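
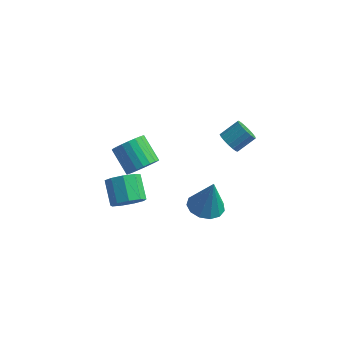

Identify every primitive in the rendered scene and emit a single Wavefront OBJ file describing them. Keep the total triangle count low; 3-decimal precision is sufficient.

v 0.421 -2.372 -0.543
v 0.888 -3.081 -0.588
v 0.739 -2.268 1.123
v 1.188 -2.716 -0.668
v 1.245 -2.242 -0.709
v 1.039 -1.809 -0.696
v 0.638 -1.555 -0.636
v 0.168 -1.561 -0.546
v -0.222 -1.823 -0.455
v -0.408 -2.26 -0.392
v -0.331 -2.733 -0.377
v -0.015 -3.091 -0.416
v 0.44 -3.22 -0.494
v 0.956 -1.069 3.022
v 1.149 -0.806 2.542
v 1.737 -0.187 3.119
v 1.544 -0.451 3.598
v 0.924 -0.659 2.613
v 1.512 -0.04 3.19
v 0.707 -0.606 2.778
v 1.295 0.013 3.354
v 0.547 -0.659 2.998
v 1.135 -0.04 3.575
v 0.481 -0.806 3.224
v 1.068 -0.187 3.801
v 0.523 -1.014 3.404
v 1.111 -0.395 3.98
v 0.665 -1.234 3.496
v 1.253 -0.615 4.072
v 0.873 -1.416 3.479
v 1.461 -0.798 4.055
v 1.1 -1.52 3.358
v 1.688 -0.901 3.934
v 1.295 -1.52 3.159
v 1.883 -0.901 3.736
v 1.412 -1.416 2.93
v 1.999 -0.798 3.506
v 1.424 -1.234 2.721
v 2.012 -0.615 3.297
v 1.329 -1.013 2.581
v 1.917 -0.395 3.158
v -3.51 -1.67 -2.619
v -2.786 -1.302 -2.445
v -3.427 -0.403 -1.686
v -4.15 -0.77 -1.861
v -3.014 -1.071 -2.911
v -3.654 -0.172 -2.152
v -3.474 -1.121 -3.24
v -4.114 -0.221 -2.482
v -3.95 -1.427 -3.28
v -4.591 -0.527 -2.521
v -4.221 -1.847 -3.01
v -4.861 -0.947 -2.251
v -4.159 -2.184 -2.557
v -4.799 -1.284 -1.798
v -3.793 -2.281 -2.134
v -4.433 -1.381 -1.375
v -3.295 -2.092 -1.938
v -3.935 -1.192 -1.179
v -2.897 -1.705 -2.06
v -3.538 -0.806 -1.302
v -3.275 -0.449 -1.045
v -2.67 -0.074 -0.638
v -3.659 0.603 0.212
v -4.265 0.229 -0.195
v -2.734 0.147 -0.89
v -3.724 0.825 -0.039
v -2.892 0.266 -1.168
v -3.882 0.943 -0.318
v -3.116 0.261 -1.424
v -4.106 0.938 -0.574
v -3.367 0.133 -1.616
v -4.357 0.81 -0.766
v -3.603 -0.095 -1.708
v -4.593 0.582 -0.858
v -3.782 -0.385 -1.686
v -4.772 0.292 -0.836
v -3.873 -0.685 -1.553
v -4.863 -0.008 -0.703
v -3.861 -0.945 -1.332
v -4.851 -0.268 -0.482
v -3.748 -1.118 -1.062
v -4.738 -0.441 -0.212
v -3.552 -1.176 -0.788
v -4.542 -0.499 0.062
v -3.309 -1.108 -0.559
v -4.299 -0.431 0.291
v -3.06 -0.926 -0.414
v -4.05 -0.249 0.436
v -2.848 -0.662 -0.378
v -3.838 0.015 0.472
v -2.71 -0.36 -0.457
v -3.7 0.317 0.393
f 2 1 4
f 2 4 3
f 4 1 5
f 4 5 3
f 5 1 6
f 5 6 3
f 6 1 7
f 6 7 3
f 7 1 8
f 7 8 3
f 8 1 9
f 8 9 3
f 9 1 10
f 9 10 3
f 10 1 11
f 10 11 3
f 11 1 12
f 11 12 3
f 12 1 13
f 12 13 3
f 13 1 2
f 13 2 3
f 15 14 18
f 15 18 16
f 16 18 19
f 16 19 17
f 18 14 20
f 18 20 19
f 19 20 21
f 19 21 17
f 20 14 22
f 20 22 21
f 21 22 23
f 21 23 17
f 22 14 24
f 22 24 23
f 23 24 25
f 23 25 17
f 24 14 26
f 24 26 25
f 25 26 27
f 25 27 17
f 26 14 28
f 26 28 27
f 27 28 29
f 27 29 17
f 28 14 30
f 28 30 29
f 29 30 31
f 29 31 17
f 30 14 32
f 30 32 31
f 31 32 33
f 31 33 17
f 32 14 34
f 32 34 33
f 33 34 35
f 33 35 17
f 34 14 36
f 34 36 35
f 35 36 37
f 35 37 17
f 36 14 38
f 36 38 37
f 37 38 39
f 37 39 17
f 38 14 40
f 38 40 39
f 39 40 41
f 39 41 17
f 40 14 15
f 40 15 41
f 41 15 16
f 41 16 17
f 43 42 46
f 43 46 44
f 44 46 47
f 44 47 45
f 46 42 48
f 46 48 47
f 47 48 49
f 47 49 45
f 48 42 50
f 48 50 49
f 49 50 51
f 49 51 45
f 50 42 52
f 50 52 51
f 51 52 53
f 51 53 45
f 52 42 54
f 52 54 53
f 53 54 55
f 53 55 45
f 54 42 56
f 54 56 55
f 55 56 57
f 55 57 45
f 56 42 58
f 56 58 57
f 57 58 59
f 57 59 45
f 58 42 60
f 58 60 59
f 59 60 61
f 59 61 45
f 60 42 43
f 60 43 61
f 61 43 44
f 61 44 45
f 63 62 66
f 63 66 64
f 64 66 67
f 64 67 65
f 66 62 68
f 66 68 67
f 67 68 69
f 67 69 65
f 68 62 70
f 68 70 69
f 69 70 71
f 69 71 65
f 70 62 72
f 70 72 71
f 71 72 73
f 71 73 65
f 72 62 74
f 72 74 73
f 73 74 75
f 73 75 65
f 74 62 76
f 74 76 75
f 75 76 77
f 75 77 65
f 76 62 78
f 76 78 77
f 77 78 79
f 77 79 65
f 78 62 80
f 78 80 79
f 79 80 81
f 79 81 65
f 80 62 82
f 80 82 81
f 81 82 83
f 81 83 65
f 82 62 84
f 82 84 83
f 83 84 85
f 83 85 65
f 84 62 86
f 84 86 85
f 85 86 87
f 85 87 65
f 86 62 88
f 86 88 87
f 87 88 89
f 87 89 65
f 88 62 90
f 88 90 89
f 89 90 91
f 89 91 65
f 90 62 92
f 90 92 91
f 91 92 93
f 91 93 65
f 92 62 63
f 92 63 93
f 93 63 64
f 93 64 65



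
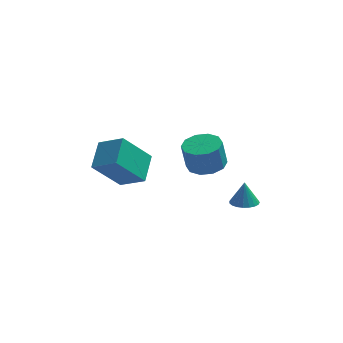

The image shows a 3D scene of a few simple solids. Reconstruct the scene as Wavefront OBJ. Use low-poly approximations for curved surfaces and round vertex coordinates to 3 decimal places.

v -3.528 -3.955 0.8
v -3.291 -2.681 1.449
v -4.579 -3.439 0.17
v -4.343 -2.165 0.819
v -2.377 -3.415 -0.679
v -2.141 -2.141 -0.03
v -3.429 -2.899 -1.309
v -3.192 -1.625 -0.66
v 1.733 -3.494 -1.905
v 2.155 -3.034 -1.991
v 1.727 -3.286 -0.815
v 1.928 -2.905 -2.016
v 1.668 -2.879 -2.023
v 1.419 -2.958 -2.009
v 1.224 -3.13 -1.977
v 1.117 -3.365 -1.933
v 1.117 -3.622 -1.884
v 1.223 -3.858 -1.839
v 1.417 -4.03 -1.805
v 1.666 -4.109 -1.788
v 1.927 -4.083 -1.792
v 2.154 -3.954 -1.815
v 2.308 -3.746 -1.854
v 2.363 -3.494 -1.902
v 2.309 -3.242 -1.95
v 0.155 -3.31 0.34
v 0.839 -2.81 0.485
v 0.629 -2.889 1.746
v -0.055 -3.39 1.6
v 0.414 -2.496 0.434
v 0.204 -2.575 1.694
v -0.11 -2.492 0.347
v -0.32 -2.571 1.607
v -0.533 -2.801 0.257
v -0.743 -2.881 1.517
v -0.693 -3.305 0.199
v -0.903 -3.384 1.459
v -0.529 -3.811 0.194
v -0.739 -3.89 1.455
v -0.104 -4.125 0.246
v -0.314 -4.204 1.506
v 0.42 -4.129 0.333
v 0.21 -4.208 1.593
v 0.843 -3.819 0.423
v 0.633 -3.899 1.683
v 1.003 -3.316 0.481
v 0.793 -3.395 1.741
f 2 4 1
f 5 2 1
f 1 4 3
f 3 5 1
f 2 8 4
f 6 2 5
f 6 8 2
f 4 8 3
f 7 5 3
f 3 8 7
f 7 6 5
f 8 6 7
f 10 9 12
f 10 12 11
f 12 9 13
f 12 13 11
f 13 9 14
f 13 14 11
f 14 9 15
f 14 15 11
f 15 9 16
f 15 16 11
f 16 9 17
f 16 17 11
f 17 9 18
f 17 18 11
f 18 9 19
f 18 19 11
f 19 9 20
f 19 20 11
f 20 9 21
f 20 21 11
f 21 9 22
f 21 22 11
f 22 9 23
f 22 23 11
f 23 9 24
f 23 24 11
f 24 9 25
f 24 25 11
f 25 9 10
f 25 10 11
f 27 26 30
f 27 30 28
f 28 30 31
f 28 31 29
f 30 26 32
f 30 32 31
f 31 32 33
f 31 33 29
f 32 26 34
f 32 34 33
f 33 34 35
f 33 35 29
f 34 26 36
f 34 36 35
f 35 36 37
f 35 37 29
f 36 26 38
f 36 38 37
f 37 38 39
f 37 39 29
f 38 26 40
f 38 40 39
f 39 40 41
f 39 41 29
f 40 26 42
f 40 42 41
f 41 42 43
f 41 43 29
f 42 26 44
f 42 44 43
f 43 44 45
f 43 45 29
f 44 26 46
f 44 46 45
f 45 46 47
f 45 47 29
f 46 26 27
f 46 27 47
f 47 27 28
f 47 28 29



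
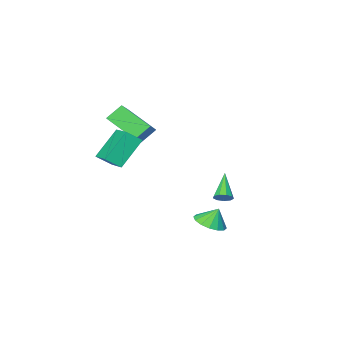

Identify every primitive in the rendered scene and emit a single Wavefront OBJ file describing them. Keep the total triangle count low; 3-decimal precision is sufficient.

v -3.129 -1.11 -1.794
v -2.765 -1.515 -1.87
v -3.991 -2.11 -0.586
v -2.647 -1.286 -1.596
v -2.755 -0.974 -1.415
v -3.037 -0.726 -1.411
v -3.363 -0.657 -1.587
v -3.579 -0.801 -1.859
v -3.584 -1.088 -2.102
v -3.377 -1.386 -2.2
v -3.053 -1.555 -2.108
v 0.359 2.362 -1.154
v 1.168 2.687 -0.929
v 0.001 2.598 -0.206
v 0.937 3.051 -1.106
v 0.551 3.23 -1.296
v 0.114 3.177 -1.448
v -0.257 2.905 -1.522
v -0.464 2.488 -1.496
v -0.449 2.038 -1.379
v -0.218 1.674 -1.202
v 0.167 1.495 -1.011
v 0.604 1.548 -0.859
v 0.976 1.82 -0.786
v 1.182 2.237 -0.811
v 3.343 -1.816 2.132
v 2.016 -1.905 3.626
v 3.732 -0.379 2.564
v 2.405 -0.468 4.058
v 4.055 -2.192 2.742
v 2.728 -2.281 4.236
v 4.444 -0.755 3.174
v 3.117 -0.844 4.668
v 0.789 -2.949 2.596
v 1.418 -4.566 3.668
v -0.027 -2.754 3.368
v 0.603 -4.371 4.441
v 1.817 -1.989 3.439
v 2.447 -3.606 4.512
v 1.002 -1.794 4.212
v 1.631 -3.411 5.284
f 2 1 4
f 2 4 3
f 4 1 5
f 4 5 3
f 5 1 6
f 5 6 3
f 6 1 7
f 6 7 3
f 7 1 8
f 7 8 3
f 8 1 9
f 8 9 3
f 9 1 10
f 9 10 3
f 10 1 11
f 10 11 3
f 11 1 2
f 11 2 3
f 13 12 15
f 13 15 14
f 15 12 16
f 15 16 14
f 16 12 17
f 16 17 14
f 17 12 18
f 17 18 14
f 18 12 19
f 18 19 14
f 19 12 20
f 19 20 14
f 20 12 21
f 20 21 14
f 21 12 22
f 21 22 14
f 22 12 23
f 22 23 14
f 23 12 24
f 23 24 14
f 24 12 25
f 24 25 14
f 25 12 13
f 25 13 14
f 27 29 26
f 30 27 26
f 26 29 28
f 28 30 26
f 27 33 29
f 31 27 30
f 31 33 27
f 29 33 28
f 32 30 28
f 28 33 32
f 32 31 30
f 33 31 32
f 35 37 34
f 38 35 34
f 34 37 36
f 36 38 34
f 35 41 37
f 39 35 38
f 39 41 35
f 37 41 36
f 40 38 36
f 36 41 40
f 40 39 38
f 41 39 40



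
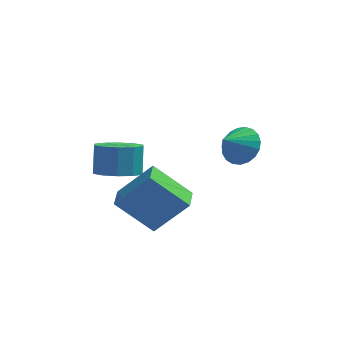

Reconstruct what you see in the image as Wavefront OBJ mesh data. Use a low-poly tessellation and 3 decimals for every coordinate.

v -2.599 -1.254 -0.403
v -1.17 -1.125 1.171
v -2.548 -0.144 -0.541
v -1.119 -0.014 1.033
v -1.001 -1.506 -1.833
v 0.428 -1.376 -0.259
v -0.95 -0.395 -1.971
v 0.479 -0.266 -0.397
v 2.343 4.125 -0.811
v 2.96 3.341 -0.886
v 1.577 3.435 0.091
v 3.132 3.557 -0.575
v 3.167 3.871 -0.304
v 3.06 4.229 -0.121
v 2.829 4.569 -0.058
v 2.514 4.832 -0.125
v 2.17 4.973 -0.31
v 1.855 4.967 -0.582
v 1.625 4.816 -0.893
v 1.519 4.545 -1.191
v 1.556 4.202 -1.422
v 1.729 3.845 -1.548
v 2.008 3.537 -1.546
v 2.345 3.33 -1.418
v 2.682 3.261 -1.184
v -2.7 1.799 -0.961
v -1.705 2.134 -1.165
v -1.704 2.876 0.057
v -2.7 2.541 0.261
v -2.126 2.57 -1.43
v -2.125 3.313 -0.208
v -2.766 2.712 -1.515
v -2.766 3.454 -0.293
v -3.381 2.505 -1.389
v -3.381 3.247 -0.167
v -3.736 2.028 -1.1
v -3.736 2.77 0.123
v -3.696 1.464 -0.757
v -3.695 2.206 0.465
v -3.275 1.027 -0.492
v -3.274 1.77 0.73
v -2.634 0.886 -0.407
v -2.634 1.628 0.815
v -2.019 1.093 -0.533
v -2.019 1.835 0.689
v -1.664 1.57 -0.823
v -1.664 2.312 0.4
f 2 4 1
f 5 2 1
f 1 4 3
f 3 5 1
f 2 8 4
f 6 2 5
f 6 8 2
f 4 8 3
f 7 5 3
f 3 8 7
f 7 6 5
f 8 6 7
f 10 9 12
f 10 12 11
f 12 9 13
f 12 13 11
f 13 9 14
f 13 14 11
f 14 9 15
f 14 15 11
f 15 9 16
f 15 16 11
f 16 9 17
f 16 17 11
f 17 9 18
f 17 18 11
f 18 9 19
f 18 19 11
f 19 9 20
f 19 20 11
f 20 9 21
f 20 21 11
f 21 9 22
f 21 22 11
f 22 9 23
f 22 23 11
f 23 9 24
f 23 24 11
f 24 9 25
f 24 25 11
f 25 9 10
f 25 10 11
f 27 26 30
f 27 30 28
f 28 30 31
f 28 31 29
f 30 26 32
f 30 32 31
f 31 32 33
f 31 33 29
f 32 26 34
f 32 34 33
f 33 34 35
f 33 35 29
f 34 26 36
f 34 36 35
f 35 36 37
f 35 37 29
f 36 26 38
f 36 38 37
f 37 38 39
f 37 39 29
f 38 26 40
f 38 40 39
f 39 40 41
f 39 41 29
f 40 26 42
f 40 42 41
f 41 42 43
f 41 43 29
f 42 26 44
f 42 44 43
f 43 44 45
f 43 45 29
f 44 26 46
f 44 46 45
f 45 46 47
f 45 47 29
f 46 26 27
f 46 27 47
f 47 27 28
f 47 28 29



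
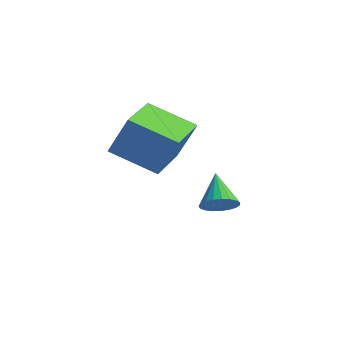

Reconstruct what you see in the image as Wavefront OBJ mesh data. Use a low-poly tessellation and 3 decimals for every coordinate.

v -1.926 1.79 -0.888
v -1.357 2.327 -0.72
v -2.934 2.49 0.288
v -1.529 2.481 -0.96
v -1.77 2.515 -1.187
v -2.038 2.424 -1.362
v -2.286 2.224 -1.455
v -2.472 1.948 -1.451
v -2.564 1.645 -1.348
v -2.545 1.367 -1.167
v -2.419 1.162 -0.937
v -2.208 1.066 -0.698
v -1.948 1.094 -0.493
v -1.684 1.244 -0.356
v -1.462 1.487 -0.31
v -1.321 1.783 -0.365
v -1.283 2.08 -0.51
v -3.859 -1.097 3.085
v -3.149 -0.722 4.774
v -2.221 -0.103 2.176
v -1.512 0.272 3.865
v -2.748 -2.972 3.035
v -2.039 -2.597 4.724
v -1.111 -1.978 2.126
v -0.401 -1.603 3.815
f 2 1 4
f 2 4 3
f 4 1 5
f 4 5 3
f 5 1 6
f 5 6 3
f 6 1 7
f 6 7 3
f 7 1 8
f 7 8 3
f 8 1 9
f 8 9 3
f 9 1 10
f 9 10 3
f 10 1 11
f 10 11 3
f 11 1 12
f 11 12 3
f 12 1 13
f 12 13 3
f 13 1 14
f 13 14 3
f 14 1 15
f 14 15 3
f 15 1 16
f 15 16 3
f 16 1 17
f 16 17 3
f 17 1 2
f 17 2 3
f 19 21 18
f 22 19 18
f 18 21 20
f 20 22 18
f 19 25 21
f 23 19 22
f 23 25 19
f 21 25 20
f 24 22 20
f 20 25 24
f 24 23 22
f 25 23 24



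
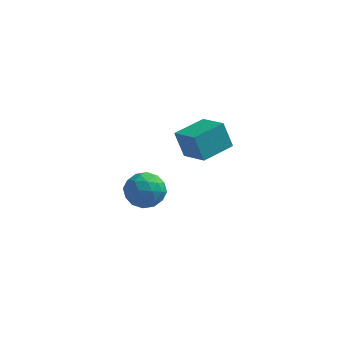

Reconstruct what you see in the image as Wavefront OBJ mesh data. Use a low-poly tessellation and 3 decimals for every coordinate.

v -3.623 3.56 -2.926
v -2.684 3.877 -2.372
v -2.596 2.623 -4.128
v -1.657 2.94 -3.574
v -2.384 2.213 -3.09
v -3.018 2.792 -2.348
v -2.262 3.708 -4.152
v -2.896 4.287 -3.41
v -1.843 3.969 -3.13
v -1.918 3.045 -2.473
v -3.362 3.455 -4.027
v -3.437 2.531 -3.37
v -3.243 3.801 -2.544
v -2.037 2.699 -3.956
v -2.464 2.272 -3.672
v -1.912 2.458 -3.346
v -3.44 3.163 -2.529
v -2.888 3.35 -2.204
v -2.712 2.372 -2.626
v -2.392 3.15 -4.296
v -1.84 3.337 -3.971
v -3.368 4.042 -3.154
v -2.816 4.228 -2.828
v -2.568 4.128 -3.874
v -2.197 4.041 -2.663
v -1.594 3.49 -3.369
v -1.949 3.941 -3.71
v -2.322 4.282 -3.273
v -2.241 3.498 -2.277
v -1.638 2.947 -2.984
v -2.065 2.52 -2.7
v -2.438 2.861 -2.263
v -1.747 3.552 -2.723
v -3.642 3.553 -3.516
v -3.039 3.002 -4.223
v -2.842 3.639 -4.237
v -3.215 3.98 -3.8
v -3.686 3.01 -3.131
v -3.083 2.459 -3.837
v -2.958 2.218 -3.227
v -3.331 2.559 -2.79
v -3.533 2.948 -3.777
v 1.108 -0.217 2.088
v 0.606 -0.055 3.46
v -0.064 0.729 1.548
v -0.565 0.892 2.92
v 2.145 1.188 2.3
v 1.644 1.351 3.672
v 0.974 2.135 1.76
v 0.472 2.297 3.132
f 1 38 17
f 38 12 41
f 17 41 6
f 38 41 17
f 1 17 13
f 17 6 18
f 13 18 2
f 17 18 13
f 1 13 22
f 13 2 23
f 22 23 8
f 13 23 22
f 1 22 34
f 22 8 37
f 34 37 11
f 22 37 34
f 1 34 38
f 34 11 42
f 38 42 12
f 34 42 38
f 2 18 29
f 18 6 32
f 29 32 10
f 18 32 29
f 6 41 19
f 41 12 40
f 19 40 5
f 41 40 19
f 12 42 39
f 42 11 35
f 39 35 3
f 42 35 39
f 11 37 36
f 37 8 24
f 36 24 7
f 37 24 36
f 8 23 28
f 23 2 25
f 28 25 9
f 23 25 28
f 4 30 16
f 30 10 31
f 16 31 5
f 30 31 16
f 4 16 14
f 16 5 15
f 14 15 3
f 16 15 14
f 4 14 21
f 14 3 20
f 21 20 7
f 14 20 21
f 4 21 26
f 21 7 27
f 26 27 9
f 21 27 26
f 4 26 30
f 26 9 33
f 30 33 10
f 26 33 30
f 5 31 19
f 31 10 32
f 19 32 6
f 31 32 19
f 3 15 39
f 15 5 40
f 39 40 12
f 15 40 39
f 7 20 36
f 20 3 35
f 36 35 11
f 20 35 36
f 9 27 28
f 27 7 24
f 28 24 8
f 27 24 28
f 10 33 29
f 33 9 25
f 29 25 2
f 33 25 29
f 44 46 43
f 47 44 43
f 43 46 45
f 45 47 43
f 44 50 46
f 48 44 47
f 48 50 44
f 46 50 45
f 49 47 45
f 45 50 49
f 49 48 47
f 50 48 49



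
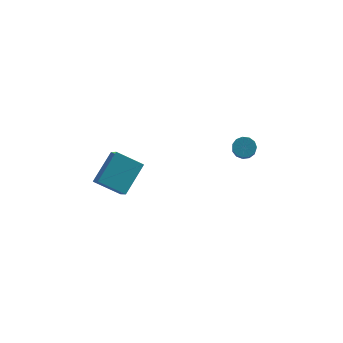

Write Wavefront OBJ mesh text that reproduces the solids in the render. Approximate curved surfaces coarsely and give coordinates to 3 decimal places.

v -4.713 -0.325 2.239
v -4.496 -1.232 3.101
v -3.549 1.091 3.436
v -3.332 0.184 4.298
v -3.228 -0.804 1.362
v -3.011 -1.711 2.224
v -2.064 0.612 2.559
v -1.847 -0.295 3.421
v 3.964 0.88 3.092
v 4.307 1.311 3.507
v 4.198 0.612 4.323
v 3.856 0.18 3.908
v 3.931 1.405 3.538
v 3.823 0.706 4.354
v 3.566 1.332 3.427
v 3.457 0.633 4.243
v 3.327 1.116 3.21
v 3.218 0.417 4.026
v 3.29 0.825 2.955
v 3.182 0.125 3.771
v 3.468 0.551 2.744
v 3.359 -0.149 3.56
v 3.803 0.381 2.643
v 3.694 -0.318 3.459
v 4.189 0.37 2.685
v 4.08 -0.329 3.501
v 4.504 0.52 2.856
v 4.395 -0.179 3.672
v 4.648 0.785 3.102
v 4.539 0.086 3.918
v 4.574 1.08 3.345
v 4.466 0.38 4.161
f 2 4 1
f 5 2 1
f 1 4 3
f 3 5 1
f 2 8 4
f 6 2 5
f 6 8 2
f 4 8 3
f 7 5 3
f 3 8 7
f 7 6 5
f 8 6 7
f 10 9 13
f 10 13 11
f 11 13 14
f 11 14 12
f 13 9 15
f 13 15 14
f 14 15 16
f 14 16 12
f 15 9 17
f 15 17 16
f 16 17 18
f 16 18 12
f 17 9 19
f 17 19 18
f 18 19 20
f 18 20 12
f 19 9 21
f 19 21 20
f 20 21 22
f 20 22 12
f 21 9 23
f 21 23 22
f 22 23 24
f 22 24 12
f 23 9 25
f 23 25 24
f 24 25 26
f 24 26 12
f 25 9 27
f 25 27 26
f 26 27 28
f 26 28 12
f 27 9 29
f 27 29 28
f 28 29 30
f 28 30 12
f 29 9 31
f 29 31 30
f 30 31 32
f 30 32 12
f 31 9 10
f 31 10 32
f 32 10 11
f 32 11 12



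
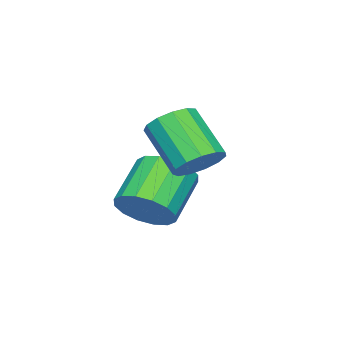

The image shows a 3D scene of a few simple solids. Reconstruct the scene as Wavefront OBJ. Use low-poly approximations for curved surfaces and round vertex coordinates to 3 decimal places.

v 1.375 4.487 1.872
v 1.975 4.893 2.486
v 1.404 3.499 3.963
v 0.805 3.093 3.348
v 1.506 5.146 2.544
v 0.936 3.751 4.021
v 0.996 5.189 2.388
v 0.426 3.794 3.865
v 0.606 5.01 2.068
v 0.036 3.615 3.545
v 0.461 4.664 1.685
v -0.11 3.27 3.162
v 0.605 4.263 1.362
v 0.035 2.868 2.839
v 0.994 3.933 1.201
v 0.424 2.538 2.678
v 1.504 3.779 1.252
v 0.934 2.384 2.729
v 1.973 3.85 1.5
v 1.403 2.455 2.977
v 2.253 4.123 1.866
v 1.682 2.728 3.343
v 2.253 4.512 2.234
v 1.683 3.117 3.711
v 1.63 2.618 -0.47
v 2.24 2.125 0.302
v 0.62 2.029 1.521
v 0.01 2.522 0.75
v 2.288 2.682 0.41
v 0.668 2.586 1.629
v 2.16 3.222 0.282
v 0.54 3.125 1.501
v 1.89 3.6 -0.047
v 0.27 3.504 1.172
v 1.55 3.715 -0.489
v -0.07 3.619 0.73
v 1.232 3.536 -0.926
v -0.388 3.44 0.293
v 1.02 3.111 -1.241
v -0.6 3.015 -0.022
v 0.972 2.554 -1.349
v -0.648 2.458 -0.13
v 1.1 2.015 -1.221
v -0.52 1.918 -0.002
v 1.37 1.636 -0.892
v -0.25 1.54 0.327
v 1.71 1.521 -0.45
v 0.09 1.425 0.769
v 2.028 1.7 -0.013
v 0.408 1.604 1.206
f 2 1 5
f 2 5 3
f 3 5 6
f 3 6 4
f 5 1 7
f 5 7 6
f 6 7 8
f 6 8 4
f 7 1 9
f 7 9 8
f 8 9 10
f 8 10 4
f 9 1 11
f 9 11 10
f 10 11 12
f 10 12 4
f 11 1 13
f 11 13 12
f 12 13 14
f 12 14 4
f 13 1 15
f 13 15 14
f 14 15 16
f 14 16 4
f 15 1 17
f 15 17 16
f 16 17 18
f 16 18 4
f 17 1 19
f 17 19 18
f 18 19 20
f 18 20 4
f 19 1 21
f 19 21 20
f 20 21 22
f 20 22 4
f 21 1 23
f 21 23 22
f 22 23 24
f 22 24 4
f 23 1 2
f 23 2 24
f 24 2 3
f 24 3 4
f 26 25 29
f 26 29 27
f 27 29 30
f 27 30 28
f 29 25 31
f 29 31 30
f 30 31 32
f 30 32 28
f 31 25 33
f 31 33 32
f 32 33 34
f 32 34 28
f 33 25 35
f 33 35 34
f 34 35 36
f 34 36 28
f 35 25 37
f 35 37 36
f 36 37 38
f 36 38 28
f 37 25 39
f 37 39 38
f 38 39 40
f 38 40 28
f 39 25 41
f 39 41 40
f 40 41 42
f 40 42 28
f 41 25 43
f 41 43 42
f 42 43 44
f 42 44 28
f 43 25 45
f 43 45 44
f 44 45 46
f 44 46 28
f 45 25 47
f 45 47 46
f 46 47 48
f 46 48 28
f 47 25 49
f 47 49 48
f 48 49 50
f 48 50 28
f 49 25 26
f 49 26 50
f 50 26 27
f 50 27 28



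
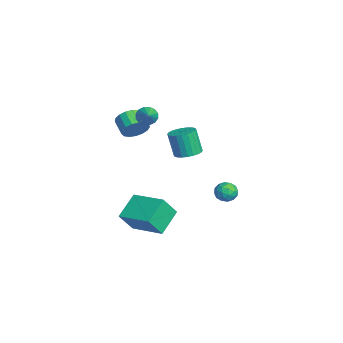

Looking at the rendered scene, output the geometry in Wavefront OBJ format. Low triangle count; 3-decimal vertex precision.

v -3.41 -1.906 0.311
v -2.957 -2.166 1.007
v -3.938 -2.434 1.545
v -4.39 -2.174 0.849
v -3.028 -1.762 1.08
v -4.008 -2.031 1.617
v -3.186 -1.391 0.976
v -4.166 -1.659 1.514
v -3.395 -1.138 0.72
v -4.376 -1.406 1.258
v -3.608 -1.061 0.371
v -4.589 -1.329 0.908
v -3.775 -1.177 0.008
v -4.756 -1.445 0.545
v -3.859 -1.461 -0.286
v -4.84 -1.729 0.252
v -3.84 -1.846 -0.443
v -4.82 -2.114 0.095
v -3.722 -2.245 -0.427
v -4.702 -2.513 0.111
v -3.532 -2.566 -0.242
v -4.513 -2.834 0.296
v -3.315 -2.736 0.07
v -4.296 -3.005 0.608
v -3.119 -2.716 0.437
v -4.1 -2.984 0.975
v -2.99 -2.511 0.775
v -3.971 -2.779 1.313
v 1.466 -1.855 -3.26
v 1.885 -2.657 -1.977
v 3.018 -0.419 -2.869
v 3.437 -1.222 -1.586
v 2.603 -2.818 -4.234
v 3.022 -3.621 -2.951
v 4.155 -1.383 -3.843
v 4.574 -2.185 -2.56
v -1.673 0.892 -0.895
v -1.268 1.59 -0.663
v -1.621 1.266 0.927
v -2.027 0.568 0.695
v -1.572 1.704 -0.707
v -1.925 1.381 0.883
v -1.891 1.695 -0.78
v -2.244 1.371 0.81
v -2.177 1.563 -0.87
v -2.53 1.24 0.72
v -2.387 1.33 -0.964
v -2.74 1.006 0.625
v -2.488 1.029 -1.048
v -2.841 0.706 0.542
v -2.465 0.708 -1.108
v -2.818 0.385 0.482
v -2.321 0.415 -1.136
v -2.675 0.091 0.454
v -2.079 0.194 -1.127
v -2.432 -0.13 0.463
v -1.775 0.079 -1.083
v -2.128 -0.244 0.507
v -1.456 0.089 -1.01
v -1.809 -0.235 0.58
v -1.17 0.22 -0.92
v -1.523 -0.103 0.67
v -0.96 0.454 -0.825
v -1.313 0.13 0.764
v -0.859 0.754 -0.742
v -1.212 0.431 0.848
v -0.882 1.075 -0.682
v -1.235 0.752 0.908
v -1.025 1.369 -0.654
v -1.379 1.045 0.936
v -1.022 3.12 -3.434
v -0.45 3.575 -3.52
v -0.29 2.185 -3.52
v 0.282 2.64 -3.606
v -0.063 2.6 -2.956
v -0.515 3.179 -2.904
v -0.225 2.581 -4.136
v -0.677 3.16 -4.084
v 0.043 3.242 -3.954
v 0.143 3.254 -3.225
v -0.883 2.506 -3.815
v -0.783 2.518 -3.086
v -0.8 3.43 -3.47
v 0.06 2.33 -3.57
v -0.143 2.307 -3.189
v 0.194 2.574 -3.239
v -0.838 3.197 -3.108
v -0.502 3.464 -3.158
v -0.275 2.891 -2.827
v -0.238 2.296 -3.882
v 0.098 2.563 -3.932
v -0.934 3.186 -3.801
v -0.597 3.453 -3.851
v -0.465 2.869 -4.213
v -0.174 3.502 -3.775
v 0.256 2.952 -3.825
v -0.042 2.917 -4.137
v -0.308 3.257 -4.106
v -0.115 3.509 -3.347
v 0.315 2.959 -3.397
v 0.112 2.936 -3.015
v -0.154 3.276 -2.984
v 0.174 3.313 -3.602
v -1.055 2.801 -3.643
v -0.625 2.251 -3.693
v -0.586 2.484 -4.056
v -0.852 2.824 -4.025
v -0.996 2.808 -3.215
v -0.566 2.258 -3.265
v -0.432 2.503 -2.934
v -0.698 2.843 -2.903
v -0.914 2.447 -3.438
v -3.553 -1.234 1.31
v -3.234 -1.089 0.738
v -2.227 -1.306 2.03
v -3.297 -0.782 0.886
v -3.429 -0.595 1.147
v -3.594 -0.58 1.452
v -3.747 -0.74 1.719
v -3.849 -1.032 1.876
v -3.871 -1.378 1.882
v -3.808 -1.685 1.734
v -3.676 -1.872 1.473
v -3.512 -1.887 1.168
v -3.358 -1.727 0.901
v -3.256 -1.435 0.744
f 2 1 5
f 2 5 3
f 3 5 6
f 3 6 4
f 5 1 7
f 5 7 6
f 6 7 8
f 6 8 4
f 7 1 9
f 7 9 8
f 8 9 10
f 8 10 4
f 9 1 11
f 9 11 10
f 10 11 12
f 10 12 4
f 11 1 13
f 11 13 12
f 12 13 14
f 12 14 4
f 13 1 15
f 13 15 14
f 14 15 16
f 14 16 4
f 15 1 17
f 15 17 16
f 16 17 18
f 16 18 4
f 17 1 19
f 17 19 18
f 18 19 20
f 18 20 4
f 19 1 21
f 19 21 20
f 20 21 22
f 20 22 4
f 21 1 23
f 21 23 22
f 22 23 24
f 22 24 4
f 23 1 25
f 23 25 24
f 24 25 26
f 24 26 4
f 25 1 27
f 25 27 26
f 26 27 28
f 26 28 4
f 27 1 2
f 27 2 28
f 28 2 3
f 28 3 4
f 30 32 29
f 33 30 29
f 29 32 31
f 31 33 29
f 30 36 32
f 34 30 33
f 34 36 30
f 32 36 31
f 35 33 31
f 31 36 35
f 35 34 33
f 36 34 35
f 38 37 41
f 38 41 39
f 39 41 42
f 39 42 40
f 41 37 43
f 41 43 42
f 42 43 44
f 42 44 40
f 43 37 45
f 43 45 44
f 44 45 46
f 44 46 40
f 45 37 47
f 45 47 46
f 46 47 48
f 46 48 40
f 47 37 49
f 47 49 48
f 48 49 50
f 48 50 40
f 49 37 51
f 49 51 50
f 50 51 52
f 50 52 40
f 51 37 53
f 51 53 52
f 52 53 54
f 52 54 40
f 53 37 55
f 53 55 54
f 54 55 56
f 54 56 40
f 55 37 57
f 55 57 56
f 56 57 58
f 56 58 40
f 57 37 59
f 57 59 58
f 58 59 60
f 58 60 40
f 59 37 61
f 59 61 60
f 60 61 62
f 60 62 40
f 61 37 63
f 61 63 62
f 62 63 64
f 62 64 40
f 63 37 65
f 63 65 64
f 64 65 66
f 64 66 40
f 65 37 67
f 65 67 66
f 66 67 68
f 66 68 40
f 67 37 69
f 67 69 68
f 68 69 70
f 68 70 40
f 69 37 38
f 69 38 70
f 70 38 39
f 70 39 40
f 71 108 87
f 108 82 111
f 87 111 76
f 108 111 87
f 71 87 83
f 87 76 88
f 83 88 72
f 87 88 83
f 71 83 92
f 83 72 93
f 92 93 78
f 83 93 92
f 71 92 104
f 92 78 107
f 104 107 81
f 92 107 104
f 71 104 108
f 104 81 112
f 108 112 82
f 104 112 108
f 72 88 99
f 88 76 102
f 99 102 80
f 88 102 99
f 76 111 89
f 111 82 110
f 89 110 75
f 111 110 89
f 82 112 109
f 112 81 105
f 109 105 73
f 112 105 109
f 81 107 106
f 107 78 94
f 106 94 77
f 107 94 106
f 78 93 98
f 93 72 95
f 98 95 79
f 93 95 98
f 74 100 86
f 100 80 101
f 86 101 75
f 100 101 86
f 74 86 84
f 86 75 85
f 84 85 73
f 86 85 84
f 74 84 91
f 84 73 90
f 91 90 77
f 84 90 91
f 74 91 96
f 91 77 97
f 96 97 79
f 91 97 96
f 74 96 100
f 96 79 103
f 100 103 80
f 96 103 100
f 75 101 89
f 101 80 102
f 89 102 76
f 101 102 89
f 73 85 109
f 85 75 110
f 109 110 82
f 85 110 109
f 77 90 106
f 90 73 105
f 106 105 81
f 90 105 106
f 79 97 98
f 97 77 94
f 98 94 78
f 97 94 98
f 80 103 99
f 103 79 95
f 99 95 72
f 103 95 99
f 114 113 116
f 114 116 115
f 116 113 117
f 116 117 115
f 117 113 118
f 117 118 115
f 118 113 119
f 118 119 115
f 119 113 120
f 119 120 115
f 120 113 121
f 120 121 115
f 121 113 122
f 121 122 115
f 122 113 123
f 122 123 115
f 123 113 124
f 123 124 115
f 124 113 125
f 124 125 115
f 125 113 126
f 125 126 115
f 126 113 114
f 126 114 115



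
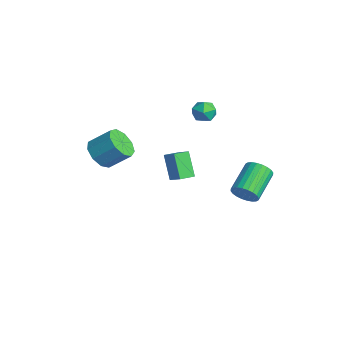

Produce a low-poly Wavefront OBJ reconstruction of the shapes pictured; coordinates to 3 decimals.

v -1.867 -3.568 2.516
v -1.123 -3.324 1.816
v -0.509 -2.248 2.845
v -1.253 -2.492 3.544
v -1.698 -2.904 1.72
v -1.084 -1.828 2.749
v -2.352 -2.794 1.996
v -1.737 -1.719 3.025
v -2.779 -3.047 2.516
v -2.165 -1.972 3.544
v -2.779 -3.543 3.035
v -2.165 -2.468 4.063
v -2.353 -4.051 3.311
v -1.739 -2.975 4.34
v -1.699 -4.333 3.215
v -1.085 -3.257 4.244
v -1.124 -4.256 2.792
v -0.51 -3.181 3.821
v -0.896 -3.858 2.24
v -0.282 -2.782 3.268
v 3.137 2.845 0.695
v 3.603 2.799 1.38
v 2.429 4.21 2.271
v 1.963 4.255 1.585
v 3.756 3.031 1.215
v 2.582 4.442 2.105
v 3.815 3.235 0.97
v 2.642 4.646 1.861
v 3.771 3.379 0.684
v 2.598 4.79 1.574
v 3.631 3.442 0.399
v 2.457 4.853 1.289
v 3.415 3.414 0.159
v 2.241 4.825 1.049
v 3.157 3.299 0.001
v 1.983 4.71 0.891
v 2.896 3.115 -0.052
v 1.722 4.526 0.839
v 2.671 2.89 0.009
v 1.497 4.301 0.9
v 2.518 2.658 0.175
v 1.344 4.069 1.065
v 2.458 2.454 0.419
v 1.285 3.865 1.31
v 2.502 2.31 0.706
v 1.329 3.721 1.596
v 2.643 2.247 0.991
v 1.469 3.658 1.881
v 2.859 2.275 1.231
v 1.685 3.686 2.121
v 3.117 2.39 1.389
v 1.943 3.801 2.279
v 3.378 2.574 1.441
v 2.204 3.985 2.332
v -3.885 4.038 3.506
v -3.054 3.906 3.484
v -4.086 2.894 2.796
v -3.255 2.762 2.774
v -3.673 2.694 3.501
v -3.549 3.4 3.94
v -3.591 3.4 2.34
v -3.467 4.106 2.779
v -2.873 3.511 2.764
v -2.924 3.075 3.481
v -4.216 3.725 2.799
v -4.267 3.289 3.516
v -3.472 0.888 0.182
v -2.545 1.125 0.801
v -3.626 1.846 0.045
v -2.698 2.083 0.664
v -2.482 0.837 -1.284
v -1.554 1.074 -0.665
v -2.635 1.795 -1.421
v -1.708 2.032 -0.802
f 2 1 5
f 2 5 3
f 3 5 6
f 3 6 4
f 5 1 7
f 5 7 6
f 6 7 8
f 6 8 4
f 7 1 9
f 7 9 8
f 8 9 10
f 8 10 4
f 9 1 11
f 9 11 10
f 10 11 12
f 10 12 4
f 11 1 13
f 11 13 12
f 12 13 14
f 12 14 4
f 13 1 15
f 13 15 14
f 14 15 16
f 14 16 4
f 15 1 17
f 15 17 16
f 16 17 18
f 16 18 4
f 17 1 19
f 17 19 18
f 18 19 20
f 18 20 4
f 19 1 2
f 19 2 20
f 20 2 3
f 20 3 4
f 22 21 25
f 22 25 23
f 23 25 26
f 23 26 24
f 25 21 27
f 25 27 26
f 26 27 28
f 26 28 24
f 27 21 29
f 27 29 28
f 28 29 30
f 28 30 24
f 29 21 31
f 29 31 30
f 30 31 32
f 30 32 24
f 31 21 33
f 31 33 32
f 32 33 34
f 32 34 24
f 33 21 35
f 33 35 34
f 34 35 36
f 34 36 24
f 35 21 37
f 35 37 36
f 36 37 38
f 36 38 24
f 37 21 39
f 37 39 38
f 38 39 40
f 38 40 24
f 39 21 41
f 39 41 40
f 40 41 42
f 40 42 24
f 41 21 43
f 41 43 42
f 42 43 44
f 42 44 24
f 43 21 45
f 43 45 44
f 44 45 46
f 44 46 24
f 45 21 47
f 45 47 46
f 46 47 48
f 46 48 24
f 47 21 49
f 47 49 48
f 48 49 50
f 48 50 24
f 49 21 51
f 49 51 50
f 50 51 52
f 50 52 24
f 51 21 53
f 51 53 52
f 52 53 54
f 52 54 24
f 53 21 22
f 53 22 54
f 54 22 23
f 54 23 24
f 55 66 60
f 55 60 56
f 55 56 62
f 55 62 65
f 55 65 66
f 56 60 64
f 60 66 59
f 66 65 57
f 65 62 61
f 62 56 63
f 58 64 59
f 58 59 57
f 58 57 61
f 58 61 63
f 58 63 64
f 59 64 60
f 57 59 66
f 61 57 65
f 63 61 62
f 64 63 56
f 68 70 67
f 71 68 67
f 67 70 69
f 69 71 67
f 68 74 70
f 72 68 71
f 72 74 68
f 70 74 69
f 73 71 69
f 69 74 73
f 73 72 71
f 74 72 73



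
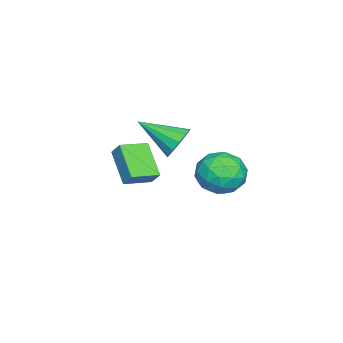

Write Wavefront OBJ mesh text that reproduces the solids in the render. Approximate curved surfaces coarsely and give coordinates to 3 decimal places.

v 1.652 -0.624 -1.86
v 1.95 -0.264 -1.162
v 1.608 -2.376 -0.94
v 1.478 -0.238 -1.135
v 1.062 -0.334 -1.338
v 0.833 -0.522 -1.707
v 0.864 -0.743 -2.125
v 1.146 -0.925 -2.459
v 1.588 -1.012 -2.602
v 2.051 -0.976 -2.511
v 2.387 -0.827 -2.212
v 2.49 -0.615 -1.802
v 2.327 -0.405 -1.411
v 0.894 -2.039 -4.813
v -0.242 -2.943 -3.715
v 1.147 -1.586 -4.178
v 0.012 -2.49 -3.08
v 1.848 -2.93 -4.56
v 0.713 -3.834 -3.462
v 2.102 -2.477 -3.925
v 0.966 -3.381 -2.827
v 4.215 2.79 -1.763
v 4.886 1.992 -1.47
v 2.994 1.608 -2.19
v 3.665 0.81 -1.897
v 3.245 1.467 -1.146
v 4 2.198 -0.882
v 3.88 1.402 -2.778
v 4.635 2.133 -2.514
v 4.679 1.134 -2.097
v 4.286 1.175 -1.089
v 3.594 2.425 -2.571
v 3.201 2.466 -1.563
v 4.657 2.495 -1.579
v 3.223 1.105 -2.081
v 2.976 1.492 -1.64
v 3.37 1.022 -1.467
v 4.137 2.616 -1.233
v 4.531 2.147 -1.061
v 3.567 1.839 -0.871
v 3.349 1.453 -2.599
v 3.743 0.984 -2.427
v 4.51 2.578 -2.193
v 4.904 2.108 -2.02
v 4.313 1.761 -2.789
v 4.93 1.521 -1.775
v 4.213 0.826 -2.026
v 4.339 1.174 -2.544
v 4.783 1.604 -2.389
v 4.699 1.545 -1.183
v 3.982 0.85 -1.434
v 3.735 1.237 -0.992
v 4.179 1.666 -0.837
v 4.578 1.041 -1.551
v 3.898 2.75 -2.226
v 3.181 2.055 -2.477
v 3.701 1.934 -2.823
v 4.145 2.363 -2.668
v 3.667 2.774 -1.634
v 2.95 2.079 -1.885
v 3.097 1.996 -1.271
v 3.541 2.426 -1.116
v 3.302 2.559 -2.109
f 2 1 4
f 2 4 3
f 4 1 5
f 4 5 3
f 5 1 6
f 5 6 3
f 6 1 7
f 6 7 3
f 7 1 8
f 7 8 3
f 8 1 9
f 8 9 3
f 9 1 10
f 9 10 3
f 10 1 11
f 10 11 3
f 11 1 12
f 11 12 3
f 12 1 13
f 12 13 3
f 13 1 2
f 13 2 3
f 15 17 14
f 18 15 14
f 14 17 16
f 16 18 14
f 15 21 17
f 19 15 18
f 19 21 15
f 17 21 16
f 20 18 16
f 16 21 20
f 20 19 18
f 21 19 20
f 22 59 38
f 59 33 62
f 38 62 27
f 59 62 38
f 22 38 34
f 38 27 39
f 34 39 23
f 38 39 34
f 22 34 43
f 34 23 44
f 43 44 29
f 34 44 43
f 22 43 55
f 43 29 58
f 55 58 32
f 43 58 55
f 22 55 59
f 55 32 63
f 59 63 33
f 55 63 59
f 23 39 50
f 39 27 53
f 50 53 31
f 39 53 50
f 27 62 40
f 62 33 61
f 40 61 26
f 62 61 40
f 33 63 60
f 63 32 56
f 60 56 24
f 63 56 60
f 32 58 57
f 58 29 45
f 57 45 28
f 58 45 57
f 29 44 49
f 44 23 46
f 49 46 30
f 44 46 49
f 25 51 37
f 51 31 52
f 37 52 26
f 51 52 37
f 25 37 35
f 37 26 36
f 35 36 24
f 37 36 35
f 25 35 42
f 35 24 41
f 42 41 28
f 35 41 42
f 25 42 47
f 42 28 48
f 47 48 30
f 42 48 47
f 25 47 51
f 47 30 54
f 51 54 31
f 47 54 51
f 26 52 40
f 52 31 53
f 40 53 27
f 52 53 40
f 24 36 60
f 36 26 61
f 60 61 33
f 36 61 60
f 28 41 57
f 41 24 56
f 57 56 32
f 41 56 57
f 30 48 49
f 48 28 45
f 49 45 29
f 48 45 49
f 31 54 50
f 54 30 46
f 50 46 23
f 54 46 50



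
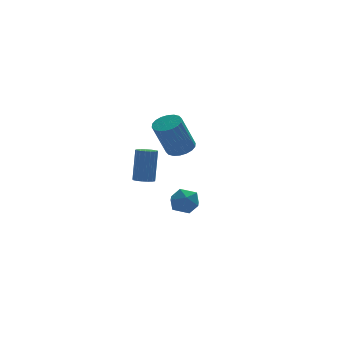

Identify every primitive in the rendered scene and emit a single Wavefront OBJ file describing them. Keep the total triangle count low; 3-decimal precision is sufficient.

v -2.018 -3.82 2.152
v -1.308 -4.021 2.433
v -2.151 -4.302 4.368
v -2.862 -4.1 4.088
v -1.315 -3.673 2.48
v -2.158 -3.953 4.416
v -1.461 -3.353 2.463
v -2.305 -3.634 4.398
v -1.718 -3.127 2.384
v -2.561 -3.407 4.319
v -2.034 -3.037 2.259
v -2.878 -3.318 4.194
v -2.347 -3.102 2.113
v -3.191 -3.383 4.048
v -2.595 -3.31 1.975
v -3.439 -3.591 3.91
v -2.729 -3.618 1.872
v -3.572 -3.899 3.807
v -2.722 -3.967 1.824
v -3.565 -4.247 3.76
v -2.575 -4.286 1.842
v -3.419 -4.567 3.777
v -2.319 -4.513 1.921
v -3.162 -4.793 3.856
v -2.002 -4.602 2.046
v -2.846 -4.883 3.981
v -1.689 -4.537 2.192
v -2.533 -4.818 4.127
v -1.441 -4.329 2.33
v -2.285 -4.61 4.265
v -3.123 -1.344 -1.003
v -2.739 -0.928 -1.171
v -2.414 -0.46 0.736
v -2.797 -0.876 0.903
v -2.987 -0.792 -1.162
v -2.661 -0.324 0.745
v -3.265 -0.783 -1.117
v -2.94 -0.315 0.79
v -3.511 -0.902 -1.045
v -3.186 -0.434 0.861
v -3.668 -1.122 -0.964
v -3.343 -0.654 0.942
v -3.7 -1.393 -0.892
v -3.374 -0.926 1.014
v -3.6 -1.653 -0.846
v -3.274 -1.185 1.061
v -3.39 -1.842 -0.835
v -3.065 -1.374 1.071
v -3.12 -1.917 -0.863
v -2.794 -1.449 1.043
v -2.849 -1.861 -0.923
v -2.524 -1.393 0.983
v -2.642 -1.686 -1.002
v -2.316 -1.218 0.905
v -2.545 -1.433 -1.08
v -2.219 -0.965 0.826
v -2.58 -1.159 -1.141
v -2.254 -0.691 0.765
v -1.046 0.275 -3.198
v -0.423 0.208 -3.878
v -0.697 -1.108 -2.742
v -0.074 -1.175 -3.422
v 0.073 -0.595 -2.716
v -0.143 0.259 -2.998
v -0.977 -1.159 -3.622
v -1.193 -0.305 -3.904
v -0.38 -0.678 -4.141
v 0.269 -0.33 -3.58
v -1.389 -0.57 -3.04
v -0.74 -0.222 -2.479
f 2 1 5
f 2 5 3
f 3 5 6
f 3 6 4
f 5 1 7
f 5 7 6
f 6 7 8
f 6 8 4
f 7 1 9
f 7 9 8
f 8 9 10
f 8 10 4
f 9 1 11
f 9 11 10
f 10 11 12
f 10 12 4
f 11 1 13
f 11 13 12
f 12 13 14
f 12 14 4
f 13 1 15
f 13 15 14
f 14 15 16
f 14 16 4
f 15 1 17
f 15 17 16
f 16 17 18
f 16 18 4
f 17 1 19
f 17 19 18
f 18 19 20
f 18 20 4
f 19 1 21
f 19 21 20
f 20 21 22
f 20 22 4
f 21 1 23
f 21 23 22
f 22 23 24
f 22 24 4
f 23 1 25
f 23 25 24
f 24 25 26
f 24 26 4
f 25 1 27
f 25 27 26
f 26 27 28
f 26 28 4
f 27 1 29
f 27 29 28
f 28 29 30
f 28 30 4
f 29 1 2
f 29 2 30
f 30 2 3
f 30 3 4
f 32 31 35
f 32 35 33
f 33 35 36
f 33 36 34
f 35 31 37
f 35 37 36
f 36 37 38
f 36 38 34
f 37 31 39
f 37 39 38
f 38 39 40
f 38 40 34
f 39 31 41
f 39 41 40
f 40 41 42
f 40 42 34
f 41 31 43
f 41 43 42
f 42 43 44
f 42 44 34
f 43 31 45
f 43 45 44
f 44 45 46
f 44 46 34
f 45 31 47
f 45 47 46
f 46 47 48
f 46 48 34
f 47 31 49
f 47 49 48
f 48 49 50
f 48 50 34
f 49 31 51
f 49 51 50
f 50 51 52
f 50 52 34
f 51 31 53
f 51 53 52
f 52 53 54
f 52 54 34
f 53 31 55
f 53 55 54
f 54 55 56
f 54 56 34
f 55 31 57
f 55 57 56
f 56 57 58
f 56 58 34
f 57 31 32
f 57 32 58
f 58 32 33
f 58 33 34
f 59 70 64
f 59 64 60
f 59 60 66
f 59 66 69
f 59 69 70
f 60 64 68
f 64 70 63
f 70 69 61
f 69 66 65
f 66 60 67
f 62 68 63
f 62 63 61
f 62 61 65
f 62 65 67
f 62 67 68
f 63 68 64
f 61 63 70
f 65 61 69
f 67 65 66
f 68 67 60



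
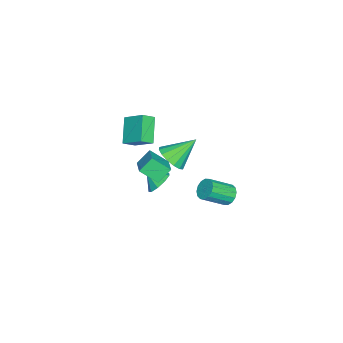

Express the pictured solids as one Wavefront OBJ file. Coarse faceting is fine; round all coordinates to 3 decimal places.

v 3.535 4.431 3.278
v 3.968 4.97 3.512
v 4.857 3.829 4.497
v 4.425 3.289 4.262
v 3.681 4.96 3.759
v 4.571 3.818 4.743
v 3.356 4.808 3.877
v 4.246 3.666 4.861
v 3.079 4.555 3.834
v 3.969 3.413 4.818
v 2.924 4.268 3.642
v 3.814 3.127 4.627
v 2.933 4.025 3.353
v 3.822 2.884 4.337
v 3.103 3.891 3.043
v 3.992 2.75 4.028
v 3.389 3.902 2.797
v 4.279 2.76 3.781
v 3.714 4.054 2.679
v 4.604 2.912 3.663
v 3.991 4.307 2.722
v 4.881 3.165 3.706
v 4.146 4.593 2.913
v 5.036 3.452 3.898
v 4.138 4.836 3.203
v 5.027 3.695 4.187
v -0.592 -1.128 -0.589
v -0.152 -0.614 0.064
v -0.628 -1.932 0.069
v -0.789 -0.541 0.119
v -1.333 -0.742 -0.158
v -1.531 -1.124 -0.636
v -1.289 -1.507 -1.092
v -0.721 -1.713 -1.313
v -0.093 -1.645 -1.194
v 0.302 -1.334 -0.793
v 0.278 -0.927 -0.296
v -0.669 -0.559 1.539
v -0.508 -1.694 2.443
v 0.716 0.064 2.073
v 0.878 -1.071 2.977
v -0.058 -1.169 0.663
v 0.104 -2.304 1.567
v 1.328 -0.546 1.197
v 1.489 -1.681 2.101
v -5.01 -4.092 1.243
v -4.559 -2.727 2.169
v -3.541 -3.705 -0.043
v -3.09 -2.341 0.883
v -4.37 -4.679 1.797
v -3.919 -3.315 2.723
v -2.901 -4.293 0.511
v -2.45 -2.928 1.437
v -1.926 -0.804 0.769
v -0.964 -0.331 0.964
v -2.854 0.504 2.171
v -1.189 -0.035 0.54
v -1.611 0.055 0.176
v -2.118 -0.086 -0.028
v -2.573 -0.419 -0.019
v -2.855 -0.855 0.202
v -2.889 -1.277 0.574
v -2.664 -1.573 0.999
v -2.241 -1.663 1.362
v -1.735 -1.522 1.566
v -1.279 -1.19 1.557
v -0.997 -0.753 1.337
f 2 1 5
f 2 5 3
f 3 5 6
f 3 6 4
f 5 1 7
f 5 7 6
f 6 7 8
f 6 8 4
f 7 1 9
f 7 9 8
f 8 9 10
f 8 10 4
f 9 1 11
f 9 11 10
f 10 11 12
f 10 12 4
f 11 1 13
f 11 13 12
f 12 13 14
f 12 14 4
f 13 1 15
f 13 15 14
f 14 15 16
f 14 16 4
f 15 1 17
f 15 17 16
f 16 17 18
f 16 18 4
f 17 1 19
f 17 19 18
f 18 19 20
f 18 20 4
f 19 1 21
f 19 21 20
f 20 21 22
f 20 22 4
f 21 1 23
f 21 23 22
f 22 23 24
f 22 24 4
f 23 1 25
f 23 25 24
f 24 25 26
f 24 26 4
f 25 1 2
f 25 2 26
f 26 2 3
f 26 3 4
f 28 27 30
f 28 30 29
f 30 27 31
f 30 31 29
f 31 27 32
f 31 32 29
f 32 27 33
f 32 33 29
f 33 27 34
f 33 34 29
f 34 27 35
f 34 35 29
f 35 27 36
f 35 36 29
f 36 27 37
f 36 37 29
f 37 27 28
f 37 28 29
f 39 41 38
f 42 39 38
f 38 41 40
f 40 42 38
f 39 45 41
f 43 39 42
f 43 45 39
f 41 45 40
f 44 42 40
f 40 45 44
f 44 43 42
f 45 43 44
f 47 49 46
f 50 47 46
f 46 49 48
f 48 50 46
f 47 53 49
f 51 47 50
f 51 53 47
f 49 53 48
f 52 50 48
f 48 53 52
f 52 51 50
f 53 51 52
f 55 54 57
f 55 57 56
f 57 54 58
f 57 58 56
f 58 54 59
f 58 59 56
f 59 54 60
f 59 60 56
f 60 54 61
f 60 61 56
f 61 54 62
f 61 62 56
f 62 54 63
f 62 63 56
f 63 54 64
f 63 64 56
f 64 54 65
f 64 65 56
f 65 54 66
f 65 66 56
f 66 54 67
f 66 67 56
f 67 54 55
f 67 55 56



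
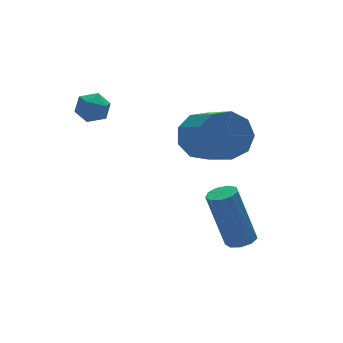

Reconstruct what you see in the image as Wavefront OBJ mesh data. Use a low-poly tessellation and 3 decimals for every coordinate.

v 3.815 -0.356 -2.211
v 4.408 -0.704 -2.881
v 4.517 -2.292 -1.96
v 3.925 -1.944 -1.289
v 4.753 -0.406 -2.409
v 4.863 -1.995 -1.487
v 4.66 -0.085 -1.844
v 4.769 -1.673 -0.922
v 4.171 0.11 -1.45
v 4.281 -1.479 -0.529
v 3.516 0.087 -1.413
v 3.625 -1.502 -0.491
v 3.001 -0.144 -1.749
v 3.11 -1.733 -0.827
v 2.867 -0.473 -2.301
v 2.976 -2.062 -1.379
v 3.177 -0.747 -2.811
v 3.286 -2.336 -1.889
v 3.785 -0.838 -3.04
v 3.894 -2.427 -2.118
v 3.585 -3.937 -4.843
v 3.962 -3.565 -4.832
v 3.472 -3.13 -2.806
v 3.095 -3.503 -2.817
v 3.647 -3.42 -4.939
v 3.157 -2.985 -2.913
v 3.303 -3.517 -5.002
v 2.813 -3.082 -2.975
v 3.092 -3.811 -4.99
v 2.601 -3.376 -2.963
v 3.111 -4.164 -4.909
v 2.62 -3.729 -2.883
v 3.352 -4.411 -4.798
v 2.861 -3.976 -2.771
v 3.702 -4.436 -4.708
v 3.212 -4.002 -2.681
v 3.997 -4.228 -4.681
v 3.507 -3.793 -2.655
v 4.1 -3.884 -4.73
v 3.61 -3.449 -2.704
v -0.388 0.131 -0.389
v -0.089 0.528 0.016
v 0.529 -0.228 -0.716
v 0.828 0.169 -0.311
v 0.491 -0.327 -0.083
v -0.076 -0.105 0.118
v 0.516 0.405 -0.818
v -0.051 0.627 -0.617
v 0.47 0.697 -0.249
v 0.455 0.245 0.205
v -0.015 0.055 -0.905
v -0.03 -0.397 -0.451
f 2 1 5
f 2 5 3
f 3 5 6
f 3 6 4
f 5 1 7
f 5 7 6
f 6 7 8
f 6 8 4
f 7 1 9
f 7 9 8
f 8 9 10
f 8 10 4
f 9 1 11
f 9 11 10
f 10 11 12
f 10 12 4
f 11 1 13
f 11 13 12
f 12 13 14
f 12 14 4
f 13 1 15
f 13 15 14
f 14 15 16
f 14 16 4
f 15 1 17
f 15 17 16
f 16 17 18
f 16 18 4
f 17 1 19
f 17 19 18
f 18 19 20
f 18 20 4
f 19 1 2
f 19 2 20
f 20 2 3
f 20 3 4
f 22 21 25
f 22 25 23
f 23 25 26
f 23 26 24
f 25 21 27
f 25 27 26
f 26 27 28
f 26 28 24
f 27 21 29
f 27 29 28
f 28 29 30
f 28 30 24
f 29 21 31
f 29 31 30
f 30 31 32
f 30 32 24
f 31 21 33
f 31 33 32
f 32 33 34
f 32 34 24
f 33 21 35
f 33 35 34
f 34 35 36
f 34 36 24
f 35 21 37
f 35 37 36
f 36 37 38
f 36 38 24
f 37 21 39
f 37 39 38
f 38 39 40
f 38 40 24
f 39 21 22
f 39 22 40
f 40 22 23
f 40 23 24
f 41 52 46
f 41 46 42
f 41 42 48
f 41 48 51
f 41 51 52
f 42 46 50
f 46 52 45
f 52 51 43
f 51 48 47
f 48 42 49
f 44 50 45
f 44 45 43
f 44 43 47
f 44 47 49
f 44 49 50
f 45 50 46
f 43 45 52
f 47 43 51
f 49 47 48
f 50 49 42



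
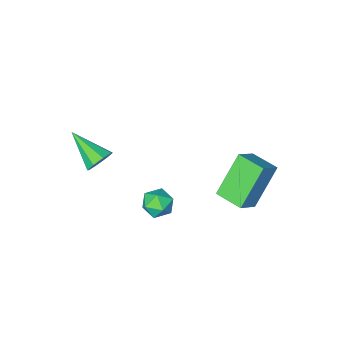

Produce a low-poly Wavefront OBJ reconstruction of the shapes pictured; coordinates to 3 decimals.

v -2.882 2.75 -1.028
v -4.141 2.422 0.633
v -3.245 3.977 -1.06
v -4.504 3.649 0.601
v -1.996 3.031 -0.301
v -3.255 2.703 1.36
v -2.359 4.258 -0.333
v -3.618 3.93 1.328
v 1.571 0.026 1.19
v 2.007 -0.129 0.705
v 1.989 -1.486 2.05
v 2.222 0.145 1.081
v 2.056 0.349 1.521
v 1.606 0.364 1.767
v 1.135 0.182 1.674
v 0.92 -0.092 1.298
v 1.086 -0.296 0.858
v 1.536 -0.312 0.612
v 0.614 3.836 0.762
v 1.053 3.946 1.316
v 0.747 2.694 0.884
v 1.186 2.804 1.438
v 0.489 2.953 1.498
v 0.407 3.659 1.423
v 1.393 2.981 0.777
v 1.311 3.687 0.702
v 1.534 3.418 1.325
v 0.976 3.4 1.771
v 0.824 3.24 0.429
v 0.266 3.222 0.875
f 2 4 1
f 5 2 1
f 1 4 3
f 3 5 1
f 2 8 4
f 6 2 5
f 6 8 2
f 4 8 3
f 7 5 3
f 3 8 7
f 7 6 5
f 8 6 7
f 10 9 12
f 10 12 11
f 12 9 13
f 12 13 11
f 13 9 14
f 13 14 11
f 14 9 15
f 14 15 11
f 15 9 16
f 15 16 11
f 16 9 17
f 16 17 11
f 17 9 18
f 17 18 11
f 18 9 10
f 18 10 11
f 19 30 24
f 19 24 20
f 19 20 26
f 19 26 29
f 19 29 30
f 20 24 28
f 24 30 23
f 30 29 21
f 29 26 25
f 26 20 27
f 22 28 23
f 22 23 21
f 22 21 25
f 22 25 27
f 22 27 28
f 23 28 24
f 21 23 30
f 25 21 29
f 27 25 26
f 28 27 20



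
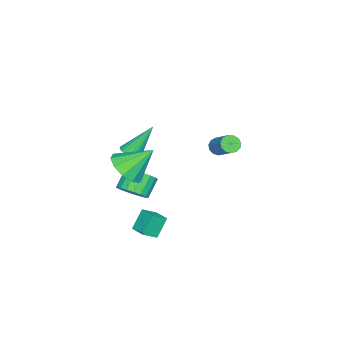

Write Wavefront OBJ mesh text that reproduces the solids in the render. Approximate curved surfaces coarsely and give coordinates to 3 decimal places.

v -0.668 -3.083 -1.328
v -0.086 -2.899 -1.17
v -1.432 -2.157 0.408
v -0.162 -2.708 -1.305
v -0.315 -2.574 -1.444
v -0.522 -2.518 -1.565
v -0.75 -2.548 -1.649
v -0.967 -2.659 -1.685
v -1.137 -2.835 -1.667
v -1.237 -3.048 -1.596
v -1.249 -3.267 -1.485
v -1.174 -3.458 -1.35
v -1.021 -3.592 -1.211
v -0.814 -3.648 -1.09
v -0.586 -3.618 -1.006
v -0.369 -3.507 -0.97
v -0.199 -3.331 -0.988
v -0.099 -3.118 -1.059
v 1.698 -2.166 -0.719
v 2.504 -1.468 -0.99
v 1.102 -0.974 0.579
v 1.961 -1.322 -1.373
v 1.318 -1.498 -1.506
v 0.82 -1.929 -1.339
v 0.658 -2.451 -0.935
v 0.892 -2.864 -0.448
v 1.435 -3.01 -0.065
v 2.077 -2.834 0.068
v 2.575 -2.402 -0.099
v 2.738 -1.88 -0.503
v 0.595 -2.397 -3.345
v 1.174 -2.017 -2.801
v 0.283 -1.904 -1.932
v -0.295 -2.283 -2.475
v 1.024 -1.712 -2.995
v 0.133 -1.599 -2.125
v 0.789 -1.542 -3.258
v -0.102 -1.429 -2.388
v 0.515 -1.542 -3.538
v -0.376 -1.429 -2.669
v 0.257 -1.711 -3.78
v -0.633 -1.598 -2.911
v 0.067 -2.015 -3.936
v -0.824 -1.902 -3.066
v -0.019 -2.395 -3.975
v -0.91 -2.282 -3.105
v 0.017 -2.776 -3.888
v -0.874 -2.663 -3.019
v 0.167 -3.081 -3.695
v -0.724 -2.968 -2.825
v 0.402 -3.251 -3.432
v -0.489 -3.138 -2.562
v 0.676 -3.251 -3.151
v -0.215 -3.138 -2.282
v 0.933 -3.082 -2.909
v 0.043 -2.969 -2.04
v 1.124 -2.778 -2.754
v 0.233 -2.665 -1.884
v 1.21 -2.398 -2.715
v 0.319 -2.285 -1.845
v 2.008 2.842 2.489
v 2.281 2.437 2.668
v 3.065 3.373 3.59
v 2.792 3.778 3.411
v 2.429 2.541 2.437
v 3.213 3.477 3.359
v 2.443 2.74 2.223
v 3.227 3.677 3.145
v 2.319 2.972 2.093
v 3.103 3.908 3.015
v 2.096 3.162 2.089
v 2.88 4.098 3.011
v 1.846 3.251 2.212
v 2.629 4.187 3.134
v 1.647 3.21 2.423
v 2.43 4.146 3.345
v 1.562 3.052 2.655
v 2.346 3.988 3.577
v 1.62 2.827 2.834
v 2.403 3.763 3.756
v 1.8 2.607 2.904
v 2.584 3.544 3.826
v 2.047 2.462 2.842
v 2.831 3.398 3.764
v 1.985 -0.428 -3.318
v 2.608 -0.907 -2.803
v 2.476 0.372 -3.169
v 3.1 -0.108 -2.655
v 2.66 -0.652 -4.345
v 3.284 -1.132 -3.831
v 3.152 0.147 -4.197
v 3.775 -0.332 -3.682
f 2 1 4
f 2 4 3
f 4 1 5
f 4 5 3
f 5 1 6
f 5 6 3
f 6 1 7
f 6 7 3
f 7 1 8
f 7 8 3
f 8 1 9
f 8 9 3
f 9 1 10
f 9 10 3
f 10 1 11
f 10 11 3
f 11 1 12
f 11 12 3
f 12 1 13
f 12 13 3
f 13 1 14
f 13 14 3
f 14 1 15
f 14 15 3
f 15 1 16
f 15 16 3
f 16 1 17
f 16 17 3
f 17 1 18
f 17 18 3
f 18 1 2
f 18 2 3
f 20 19 22
f 20 22 21
f 22 19 23
f 22 23 21
f 23 19 24
f 23 24 21
f 24 19 25
f 24 25 21
f 25 19 26
f 25 26 21
f 26 19 27
f 26 27 21
f 27 19 28
f 27 28 21
f 28 19 29
f 28 29 21
f 29 19 30
f 29 30 21
f 30 19 20
f 30 20 21
f 32 31 35
f 32 35 33
f 33 35 36
f 33 36 34
f 35 31 37
f 35 37 36
f 36 37 38
f 36 38 34
f 37 31 39
f 37 39 38
f 38 39 40
f 38 40 34
f 39 31 41
f 39 41 40
f 40 41 42
f 40 42 34
f 41 31 43
f 41 43 42
f 42 43 44
f 42 44 34
f 43 31 45
f 43 45 44
f 44 45 46
f 44 46 34
f 45 31 47
f 45 47 46
f 46 47 48
f 46 48 34
f 47 31 49
f 47 49 48
f 48 49 50
f 48 50 34
f 49 31 51
f 49 51 50
f 50 51 52
f 50 52 34
f 51 31 53
f 51 53 52
f 52 53 54
f 52 54 34
f 53 31 55
f 53 55 54
f 54 55 56
f 54 56 34
f 55 31 57
f 55 57 56
f 56 57 58
f 56 58 34
f 57 31 59
f 57 59 58
f 58 59 60
f 58 60 34
f 59 31 32
f 59 32 60
f 60 32 33
f 60 33 34
f 62 61 65
f 62 65 63
f 63 65 66
f 63 66 64
f 65 61 67
f 65 67 66
f 66 67 68
f 66 68 64
f 67 61 69
f 67 69 68
f 68 69 70
f 68 70 64
f 69 61 71
f 69 71 70
f 70 71 72
f 70 72 64
f 71 61 73
f 71 73 72
f 72 73 74
f 72 74 64
f 73 61 75
f 73 75 74
f 74 75 76
f 74 76 64
f 75 61 77
f 75 77 76
f 76 77 78
f 76 78 64
f 77 61 79
f 77 79 78
f 78 79 80
f 78 80 64
f 79 61 81
f 79 81 80
f 80 81 82
f 80 82 64
f 81 61 83
f 81 83 82
f 82 83 84
f 82 84 64
f 83 61 62
f 83 62 84
f 84 62 63
f 84 63 64
f 86 88 85
f 89 86 85
f 85 88 87
f 87 89 85
f 86 92 88
f 90 86 89
f 90 92 86
f 88 92 87
f 91 89 87
f 87 92 91
f 91 90 89
f 92 90 91



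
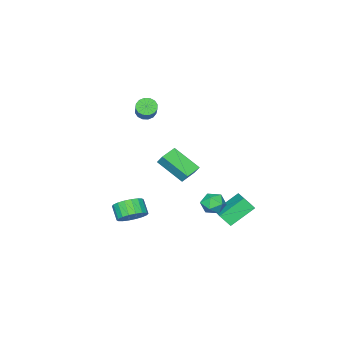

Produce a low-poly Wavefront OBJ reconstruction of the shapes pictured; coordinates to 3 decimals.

v -1.273 -2 3.297
v -0.759 -2.367 3.195
v 0.387 -1.107 4.441
v -0.127 -0.74 4.543
v -0.75 -2.138 2.956
v 0.396 -0.879 4.201
v -0.881 -1.873 2.808
v 0.265 -0.613 4.053
v -1.117 -1.641 2.791
v 0.029 -0.381 4.036
v -1.395 -1.506 2.91
v -0.249 -0.246 4.155
v -1.641 -1.503 3.132
v -0.494 -0.243 4.378
v -1.787 -1.633 3.399
v -0.641 -0.373 4.645
v -1.796 -1.861 3.639
v -0.65 -0.602 4.884
v -1.665 -2.127 3.787
v -0.519 -0.867 5.032
v -1.429 -2.359 3.804
v -0.283 -1.099 5.049
v -1.151 -2.494 3.685
v -0.005 -1.234 4.93
v -0.906 -2.497 3.462
v 0.241 -1.237 4.708
v -1.462 4.358 -2.027
v -0.748 4.47 -2.415
v -0.932 3.35 -1.345
v -0.218 3.462 -1.733
v -0.485 4.021 -1.195
v -0.812 4.643 -1.616
v -0.868 3.177 -2.144
v -1.195 3.799 -2.565
v -0.381 3.74 -2.487
v -0.144 4.262 -1.901
v -1.536 3.558 -1.859
v -1.299 4.08 -1.273
v 2.501 0.77 -2.916
v 3.388 0.522 -2.791
v 3.087 -0.177 -2.039
v 2.199 0.07 -2.164
v 3.34 0.833 -2.521
v 3.039 0.133 -1.769
v 3.126 1.13 -2.329
v 2.825 0.431 -1.578
v 2.788 1.357 -2.254
v 2.487 0.657 -1.503
v 2.393 1.467 -2.31
v 2.092 0.767 -1.558
v 2.019 1.439 -2.486
v 1.718 0.74 -1.734
v 1.741 1.279 -2.746
v 1.44 0.579 -1.995
v 1.613 1.017 -3.041
v 1.312 0.318 -2.289
v 1.661 0.707 -3.311
v 1.36 0.007 -2.559
v 1.875 0.409 -3.502
v 1.574 -0.29 -2.751
v 2.213 0.183 -3.577
v 1.912 -0.517 -2.826
v 2.608 0.073 -3.522
v 2.307 -0.627 -2.77
v 2.982 0.1 -3.346
v 2.681 -0.599 -2.594
v 3.26 0.261 -3.085
v 2.959 -0.439 -2.334
v -2.081 -0.876 -0.135
v -2.022 -0.38 0.528
v -2.518 0.746 -1.309
v -2.459 1.242 -0.646
v -0.921 -0.722 -0.354
v -0.862 -0.226 0.309
v -1.358 0.9 -1.528
v -1.299 1.396 -0.865
v -2.843 2.989 -4.548
v -2.524 2.4 -3.847
v -4.255 3.557 -3.427
v -3.936 2.968 -2.726
v -1.584 4.592 -3.774
v -1.265 4.003 -3.073
v -2.996 5.16 -2.653
v -2.677 4.571 -1.952
f 2 1 5
f 2 5 3
f 3 5 6
f 3 6 4
f 5 1 7
f 5 7 6
f 6 7 8
f 6 8 4
f 7 1 9
f 7 9 8
f 8 9 10
f 8 10 4
f 9 1 11
f 9 11 10
f 10 11 12
f 10 12 4
f 11 1 13
f 11 13 12
f 12 13 14
f 12 14 4
f 13 1 15
f 13 15 14
f 14 15 16
f 14 16 4
f 15 1 17
f 15 17 16
f 16 17 18
f 16 18 4
f 17 1 19
f 17 19 18
f 18 19 20
f 18 20 4
f 19 1 21
f 19 21 20
f 20 21 22
f 20 22 4
f 21 1 23
f 21 23 22
f 22 23 24
f 22 24 4
f 23 1 25
f 23 25 24
f 24 25 26
f 24 26 4
f 25 1 2
f 25 2 26
f 26 2 3
f 26 3 4
f 27 38 32
f 27 32 28
f 27 28 34
f 27 34 37
f 27 37 38
f 28 32 36
f 32 38 31
f 38 37 29
f 37 34 33
f 34 28 35
f 30 36 31
f 30 31 29
f 30 29 33
f 30 33 35
f 30 35 36
f 31 36 32
f 29 31 38
f 33 29 37
f 35 33 34
f 36 35 28
f 40 39 43
f 40 43 41
f 41 43 44
f 41 44 42
f 43 39 45
f 43 45 44
f 44 45 46
f 44 46 42
f 45 39 47
f 45 47 46
f 46 47 48
f 46 48 42
f 47 39 49
f 47 49 48
f 48 49 50
f 48 50 42
f 49 39 51
f 49 51 50
f 50 51 52
f 50 52 42
f 51 39 53
f 51 53 52
f 52 53 54
f 52 54 42
f 53 39 55
f 53 55 54
f 54 55 56
f 54 56 42
f 55 39 57
f 55 57 56
f 56 57 58
f 56 58 42
f 57 39 59
f 57 59 58
f 58 59 60
f 58 60 42
f 59 39 61
f 59 61 60
f 60 61 62
f 60 62 42
f 61 39 63
f 61 63 62
f 62 63 64
f 62 64 42
f 63 39 65
f 63 65 64
f 64 65 66
f 64 66 42
f 65 39 67
f 65 67 66
f 66 67 68
f 66 68 42
f 67 39 40
f 67 40 68
f 68 40 41
f 68 41 42
f 70 72 69
f 73 70 69
f 69 72 71
f 71 73 69
f 70 76 72
f 74 70 73
f 74 76 70
f 72 76 71
f 75 73 71
f 71 76 75
f 75 74 73
f 76 74 75
f 78 80 77
f 81 78 77
f 77 80 79
f 79 81 77
f 78 84 80
f 82 78 81
f 82 84 78
f 80 84 79
f 83 81 79
f 79 84 83
f 83 82 81
f 84 82 83



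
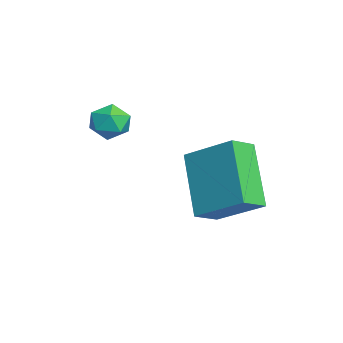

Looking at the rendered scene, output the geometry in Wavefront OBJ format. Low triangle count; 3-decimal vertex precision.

v -2.866 -0.305 -0.367
v -2.37 -0.947 0.022
v -2.024 0.866 0.494
v -1.528 0.224 0.883
v -1.432 -0.164 -1.963
v -0.936 -0.806 -1.574
v -0.59 1.007 -1.102
v -0.094 0.365 -0.713
v -3.333 -2.342 0.541
v -2.772 -2.594 0.756
v -3.868 -3.086 1.064
v -3.307 -3.338 1.279
v -3.507 -2.757 1.495
v -3.176 -2.297 1.173
v -3.464 -3.383 0.647
v -3.133 -2.923 0.325
v -2.853 -3.238 0.822
v -2.879 -2.851 1.346
v -3.761 -2.829 0.474
v -3.787 -2.442 0.998
f 2 4 1
f 5 2 1
f 1 4 3
f 3 5 1
f 2 8 4
f 6 2 5
f 6 8 2
f 4 8 3
f 7 5 3
f 3 8 7
f 7 6 5
f 8 6 7
f 9 20 14
f 9 14 10
f 9 10 16
f 9 16 19
f 9 19 20
f 10 14 18
f 14 20 13
f 20 19 11
f 19 16 15
f 16 10 17
f 12 18 13
f 12 13 11
f 12 11 15
f 12 15 17
f 12 17 18
f 13 18 14
f 11 13 20
f 15 11 19
f 17 15 16
f 18 17 10



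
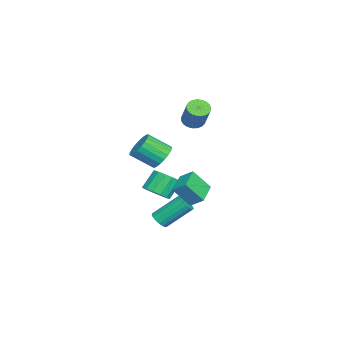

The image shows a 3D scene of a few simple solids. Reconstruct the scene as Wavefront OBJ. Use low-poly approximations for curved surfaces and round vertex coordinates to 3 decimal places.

v -2.398 -3.356 -3.513
v -1.793 -3.721 -2.955
v -2.518 -3.229 -1.849
v -3.122 -2.864 -2.407
v -1.634 -3.291 -3.041
v -2.358 -2.8 -1.936
v -1.679 -2.879 -3.254
v -2.404 -2.388 -2.148
v -1.917 -2.595 -3.536
v -2.642 -2.104 -2.431
v -2.284 -2.515 -3.812
v -3.008 -2.023 -2.707
v -2.681 -2.659 -4.008
v -3.405 -2.168 -2.902
v -3.002 -2.991 -4.071
v -3.727 -2.499 -2.965
v -3.162 -3.42 -3.984
v -3.886 -2.929 -2.879
v -3.116 -3.832 -3.772
v -3.841 -3.341 -2.666
v -2.878 -4.116 -3.489
v -3.603 -3.625 -2.384
v -2.512 -4.197 -3.213
v -3.236 -3.705 -2.108
v -2.115 -4.052 -3.018
v -2.839 -3.561 -1.912
v 2.849 -1.698 -3.048
v 3.238 -1.938 -2.659
v 2.78 -0.583 -1.363
v 2.391 -0.342 -1.752
v 3.395 -1.746 -2.804
v 2.937 -0.391 -1.508
v 3.427 -1.544 -3.005
v 2.969 -0.188 -1.709
v 3.327 -1.376 -3.215
v 2.869 -0.021 -1.92
v 3.117 -1.282 -3.387
v 2.659 0.073 -2.092
v 2.846 -1.284 -3.482
v 2.388 0.072 -2.186
v 2.576 -1.38 -3.477
v 2.118 -0.024 -2.181
v 2.368 -1.549 -3.374
v 1.91 -0.193 -2.078
v 2.27 -1.752 -3.196
v 1.812 -0.397 -1.9
v 2.305 -1.943 -2.984
v 1.847 -0.587 -1.688
v 2.465 -2.077 -2.787
v 2.007 -0.722 -1.491
v 2.712 -2.125 -2.649
v 2.254 -0.77 -1.354
v 2.991 -2.075 -2.603
v 2.533 -0.719 -1.308
v 0.712 -2.105 0.736
v 1.502 -1.768 0.93
v 1.797 -2.999 1.859
v 1.008 -3.335 1.664
v 1.29 -1.622 1.191
v 1.586 -2.853 2.12
v 0.979 -1.56 1.373
v 1.275 -2.79 2.302
v 0.622 -1.591 1.445
v 0.917 -2.822 2.373
v 0.28 -1.712 1.394
v 0.576 -2.943 2.323
v 0.013 -1.9 1.229
v 0.309 -3.131 2.158
v -0.133 -2.124 0.979
v 0.162 -3.355 1.908
v -0.133 -2.344 0.687
v 0.163 -3.575 1.616
v 0.013 -2.523 0.403
v 0.309 -3.754 1.332
v 0.28 -2.63 0.177
v 0.576 -3.861 1.106
v 0.622 -2.646 0.047
v 0.918 -3.876 0.976
v 0.979 -2.568 0.037
v 1.275 -3.799 0.966
v 1.291 -2.41 0.147
v 1.586 -3.641 1.076
v 1.502 -2.199 0.359
v 1.797 -3.43 1.288
v 1.576 -1.972 0.636
v 1.872 -3.203 1.565
v 2.679 0.371 -0.751
v 2.972 -0.525 0.416
v 2.838 1.116 -0.218
v 3.131 0.22 0.949
v 4.089 0.34 -1.129
v 4.382 -0.556 0.038
v 4.248 1.085 -0.596
v 4.541 0.189 0.571
v -4.023 -1.608 1.788
v -3.47 -1.516 1.368
v -2.525 -0.96 2.732
v -3.077 -1.052 3.152
v -3.602 -1.257 1.353
v -2.656 -0.7 2.717
v -3.806 -1.058 1.413
v -2.861 -0.502 2.777
v -4.047 -0.955 1.539
v -3.102 -0.398 2.902
v -4.284 -0.964 1.707
v -3.339 -0.408 3.07
v -4.476 -1.085 1.889
v -3.531 -0.528 3.253
v -4.59 -1.296 2.054
v -3.645 -0.74 3.418
v -4.605 -1.562 2.173
v -3.66 -1.005 3.537
v -4.52 -1.835 2.226
v -3.575 -1.278 3.589
v -4.349 -2.069 2.202
v -3.403 -1.512 3.566
v -4.121 -2.223 2.107
v -3.176 -1.667 3.471
v -3.876 -2.272 1.957
v -2.931 -1.715 3.321
v -3.657 -2.205 1.778
v -2.712 -1.648 3.142
v -3.501 -2.035 1.601
v -2.555 -1.479 2.964
v -3.435 -1.792 1.456
v -2.489 -1.235 2.819
f 2 1 5
f 2 5 3
f 3 5 6
f 3 6 4
f 5 1 7
f 5 7 6
f 6 7 8
f 6 8 4
f 7 1 9
f 7 9 8
f 8 9 10
f 8 10 4
f 9 1 11
f 9 11 10
f 10 11 12
f 10 12 4
f 11 1 13
f 11 13 12
f 12 13 14
f 12 14 4
f 13 1 15
f 13 15 14
f 14 15 16
f 14 16 4
f 15 1 17
f 15 17 16
f 16 17 18
f 16 18 4
f 17 1 19
f 17 19 18
f 18 19 20
f 18 20 4
f 19 1 21
f 19 21 20
f 20 21 22
f 20 22 4
f 21 1 23
f 21 23 22
f 22 23 24
f 22 24 4
f 23 1 25
f 23 25 24
f 24 25 26
f 24 26 4
f 25 1 2
f 25 2 26
f 26 2 3
f 26 3 4
f 28 27 31
f 28 31 29
f 29 31 32
f 29 32 30
f 31 27 33
f 31 33 32
f 32 33 34
f 32 34 30
f 33 27 35
f 33 35 34
f 34 35 36
f 34 36 30
f 35 27 37
f 35 37 36
f 36 37 38
f 36 38 30
f 37 27 39
f 37 39 38
f 38 39 40
f 38 40 30
f 39 27 41
f 39 41 40
f 40 41 42
f 40 42 30
f 41 27 43
f 41 43 42
f 42 43 44
f 42 44 30
f 43 27 45
f 43 45 44
f 44 45 46
f 44 46 30
f 45 27 47
f 45 47 46
f 46 47 48
f 46 48 30
f 47 27 49
f 47 49 48
f 48 49 50
f 48 50 30
f 49 27 51
f 49 51 50
f 50 51 52
f 50 52 30
f 51 27 53
f 51 53 52
f 52 53 54
f 52 54 30
f 53 27 28
f 53 28 54
f 54 28 29
f 54 29 30
f 56 55 59
f 56 59 57
f 57 59 60
f 57 60 58
f 59 55 61
f 59 61 60
f 60 61 62
f 60 62 58
f 61 55 63
f 61 63 62
f 62 63 64
f 62 64 58
f 63 55 65
f 63 65 64
f 64 65 66
f 64 66 58
f 65 55 67
f 65 67 66
f 66 67 68
f 66 68 58
f 67 55 69
f 67 69 68
f 68 69 70
f 68 70 58
f 69 55 71
f 69 71 70
f 70 71 72
f 70 72 58
f 71 55 73
f 71 73 72
f 72 73 74
f 72 74 58
f 73 55 75
f 73 75 74
f 74 75 76
f 74 76 58
f 75 55 77
f 75 77 76
f 76 77 78
f 76 78 58
f 77 55 79
f 77 79 78
f 78 79 80
f 78 80 58
f 79 55 81
f 79 81 80
f 80 81 82
f 80 82 58
f 81 55 83
f 81 83 82
f 82 83 84
f 82 84 58
f 83 55 85
f 83 85 84
f 84 85 86
f 84 86 58
f 85 55 56
f 85 56 86
f 86 56 57
f 86 57 58
f 88 90 87
f 91 88 87
f 87 90 89
f 89 91 87
f 88 94 90
f 92 88 91
f 92 94 88
f 90 94 89
f 93 91 89
f 89 94 93
f 93 92 91
f 94 92 93
f 96 95 99
f 96 99 97
f 97 99 100
f 97 100 98
f 99 95 101
f 99 101 100
f 100 101 102
f 100 102 98
f 101 95 103
f 101 103 102
f 102 103 104
f 102 104 98
f 103 95 105
f 103 105 104
f 104 105 106
f 104 106 98
f 105 95 107
f 105 107 106
f 106 107 108
f 106 108 98
f 107 95 109
f 107 109 108
f 108 109 110
f 108 110 98
f 109 95 111
f 109 111 110
f 110 111 112
f 110 112 98
f 111 95 113
f 111 113 112
f 112 113 114
f 112 114 98
f 113 95 115
f 113 115 114
f 114 115 116
f 114 116 98
f 115 95 117
f 115 117 116
f 116 117 118
f 116 118 98
f 117 95 119
f 117 119 118
f 118 119 120
f 118 120 98
f 119 95 121
f 119 121 120
f 120 121 122
f 120 122 98
f 121 95 123
f 121 123 122
f 122 123 124
f 122 124 98
f 123 95 125
f 123 125 124
f 124 125 126
f 124 126 98
f 125 95 96
f 125 96 126
f 126 96 97
f 126 97 98



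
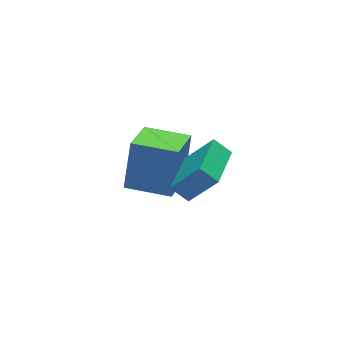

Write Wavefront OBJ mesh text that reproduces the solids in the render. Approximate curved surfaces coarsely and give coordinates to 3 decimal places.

v 2.945 -4.976 -0.442
v 2.465 -4.472 0.113
v 2.085 -4.36 -1.747
v 1.605 -3.856 -1.193
v 4.295 -3.484 -0.627
v 3.815 -2.98 -0.073
v 3.435 -2.868 -1.933
v 2.955 -2.364 -1.378
v 2.631 -1.948 -3.96
v 3.193 -1.418 -1.943
v 1.268 -0.683 -3.913
v 1.83 -0.152 -1.896
v 3.87 -0.588 -4.664
v 4.432 -0.057 -2.647
v 2.507 0.678 -4.617
v 3.069 1.208 -2.6
f 2 4 1
f 5 2 1
f 1 4 3
f 3 5 1
f 2 8 4
f 6 2 5
f 6 8 2
f 4 8 3
f 7 5 3
f 3 8 7
f 7 6 5
f 8 6 7
f 10 12 9
f 13 10 9
f 9 12 11
f 11 13 9
f 10 16 12
f 14 10 13
f 14 16 10
f 12 16 11
f 15 13 11
f 11 16 15
f 15 14 13
f 16 14 15

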